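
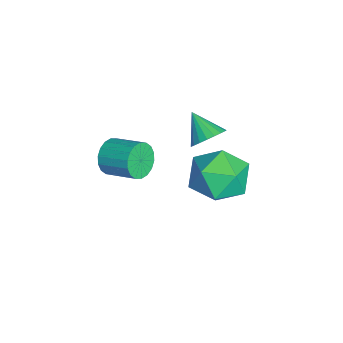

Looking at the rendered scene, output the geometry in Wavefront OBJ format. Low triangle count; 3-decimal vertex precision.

v -0.324 -3.017 3.649
v 0.062 -3.011 3.053
v 0.73 -2.038 3.495
v 0.344 -2.043 4.091
v -0.177 -2.816 2.984
v 0.491 -1.843 3.426
v -0.444 -2.66 3.047
v 0.223 -1.687 3.489
v -0.689 -2.576 3.229
v -0.021 -1.602 3.671
v -0.86 -2.578 3.494
v -0.193 -1.605 3.936
v -0.926 -2.668 3.79
v -0.258 -1.694 4.232
v -0.872 -2.826 4.058
v -0.205 -1.853 4.5
v -0.71 -3.022 4.245
v -0.042 -2.049 4.687
v -0.471 -3.217 4.314
v 0.197 -2.244 4.756
v -0.203 -3.373 4.251
v 0.464 -2.4 4.693
v 0.041 -3.458 4.069
v 0.709 -2.484 4.511
v 0.213 -3.455 3.804
v 0.88 -2.482 4.246
v 0.278 -3.366 3.508
v 0.946 -2.392 3.95
v 0.225 -3.207 3.24
v 0.892 -2.234 3.682
v -2.499 0.335 2.172
v -1.966 0.005 2.507
v -3.301 -0.215 2.908
v -1.993 0.254 2.664
v -2.107 0.516 2.736
v -2.288 0.748 2.711
v -2.506 0.908 2.593
v -2.723 0.969 2.402
v -2.901 0.92 2.171
v -3.009 0.771 1.941
v -3.029 0.546 1.75
v -2.958 0.285 1.633
v -2.806 0.032 1.609
v -2.602 -0.168 1.682
v -2.38 -0.281 1.84
v -2.178 -0.287 2.056
v -2.032 -0.186 2.292
v -3.476 0.903 0.254
v -2.85 1.364 -0.699
v -1.81 0.056 0.939
v -1.184 0.517 -0.014
v -1.615 1.268 0.859
v -2.645 1.792 0.436
v -2.015 -0.372 -0.196
v -3.045 0.152 -0.619
v -1.947 0.576 -0.977
v -1.7 1.589 -0.326
v -2.96 -0.169 0.566
v -2.713 0.844 1.217
f 2 1 5
f 2 5 3
f 3 5 6
f 3 6 4
f 5 1 7
f 5 7 6
f 6 7 8
f 6 8 4
f 7 1 9
f 7 9 8
f 8 9 10
f 8 10 4
f 9 1 11
f 9 11 10
f 10 11 12
f 10 12 4
f 11 1 13
f 11 13 12
f 12 13 14
f 12 14 4
f 13 1 15
f 13 15 14
f 14 15 16
f 14 16 4
f 15 1 17
f 15 17 16
f 16 17 18
f 16 18 4
f 17 1 19
f 17 19 18
f 18 19 20
f 18 20 4
f 19 1 21
f 19 21 20
f 20 21 22
f 20 22 4
f 21 1 23
f 21 23 22
f 22 23 24
f 22 24 4
f 23 1 25
f 23 25 24
f 24 25 26
f 24 26 4
f 25 1 27
f 25 27 26
f 26 27 28
f 26 28 4
f 27 1 29
f 27 29 28
f 28 29 30
f 28 30 4
f 29 1 2
f 29 2 30
f 30 2 3
f 30 3 4
f 32 31 34
f 32 34 33
f 34 31 35
f 34 35 33
f 35 31 36
f 35 36 33
f 36 31 37
f 36 37 33
f 37 31 38
f 37 38 33
f 38 31 39
f 38 39 33
f 39 31 40
f 39 40 33
f 40 31 41
f 40 41 33
f 41 31 42
f 41 42 33
f 42 31 43
f 42 43 33
f 43 31 44
f 43 44 33
f 44 31 45
f 44 45 33
f 45 31 46
f 45 46 33
f 46 31 47
f 46 47 33
f 47 31 32
f 47 32 33
f 48 59 53
f 48 53 49
f 48 49 55
f 48 55 58
f 48 58 59
f 49 53 57
f 53 59 52
f 59 58 50
f 58 55 54
f 55 49 56
f 51 57 52
f 51 52 50
f 51 50 54
f 51 54 56
f 51 56 57
f 52 57 53
f 50 52 59
f 54 50 58
f 56 54 55
f 57 56 49



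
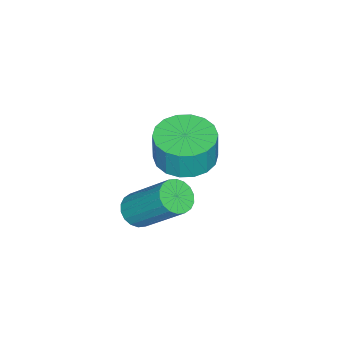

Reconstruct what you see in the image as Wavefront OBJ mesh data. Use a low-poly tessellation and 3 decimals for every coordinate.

v -1.12 -1.398 1.863
v -0.34 -1.955 1.811
v -0.24 -1.919 2.926
v -1.02 -1.362 2.977
v -0.177 -1.561 1.783
v -0.077 -1.524 2.898
v -0.202 -1.135 1.771
v -0.101 -1.098 2.886
v -0.408 -0.761 1.777
v -0.307 -0.724 2.892
v -0.755 -0.513 1.8
v -0.655 -0.476 2.915
v -1.174 -0.44 1.836
v -1.074 -0.403 2.951
v -1.583 -0.558 1.876
v -1.483 -0.521 2.991
v -1.9 -0.841 1.914
v -1.8 -0.805 3.029
v -2.063 -1.236 1.942
v -1.963 -1.199 3.057
v -2.039 -1.662 1.954
v -1.938 -1.625 3.069
v -1.833 -2.036 1.948
v -1.732 -1.999 3.063
v -1.485 -2.284 1.925
v -1.385 -2.247 3.04
v -1.066 -2.357 1.889
v -0.966 -2.32 3.004
v -0.657 -2.239 1.849
v -0.557 -2.202 2.964
v 1.965 -1.344 2.092
v 2.223 -1.744 2.423
v 2.414 -0.416 3.879
v 2.155 -0.016 3.548
v 2.422 -1.636 2.298
v 2.612 -0.308 3.754
v 2.529 -1.469 2.132
v 2.72 -0.142 3.589
v 2.525 -1.278 1.959
v 2.716 0.049 3.415
v 2.41 -1.1 1.812
v 2.601 0.227 3.268
v 2.207 -0.971 1.72
v 2.398 0.357 3.176
v 1.956 -0.915 1.702
v 2.146 0.413 3.158
v 1.706 -0.944 1.761
v 1.897 0.384 3.217
v 1.508 -1.052 1.886
v 1.698 0.276 3.342
v 1.4 -1.218 2.051
v 1.591 0.109 3.508
v 1.404 -1.409 2.225
v 1.595 -0.082 3.681
v 1.519 -1.587 2.372
v 1.71 -0.26 3.828
v 1.722 -1.717 2.464
v 1.913 -0.389 3.92
v 1.974 -1.773 2.482
v 2.164 -0.445 3.938
f 2 1 5
f 2 5 3
f 3 5 6
f 3 6 4
f 5 1 7
f 5 7 6
f 6 7 8
f 6 8 4
f 7 1 9
f 7 9 8
f 8 9 10
f 8 10 4
f 9 1 11
f 9 11 10
f 10 11 12
f 10 12 4
f 11 1 13
f 11 13 12
f 12 13 14
f 12 14 4
f 13 1 15
f 13 15 14
f 14 15 16
f 14 16 4
f 15 1 17
f 15 17 16
f 16 17 18
f 16 18 4
f 17 1 19
f 17 19 18
f 18 19 20
f 18 20 4
f 19 1 21
f 19 21 20
f 20 21 22
f 20 22 4
f 21 1 23
f 21 23 22
f 22 23 24
f 22 24 4
f 23 1 25
f 23 25 24
f 24 25 26
f 24 26 4
f 25 1 27
f 25 27 26
f 26 27 28
f 26 28 4
f 27 1 29
f 27 29 28
f 28 29 30
f 28 30 4
f 29 1 2
f 29 2 30
f 30 2 3
f 30 3 4
f 32 31 35
f 32 35 33
f 33 35 36
f 33 36 34
f 35 31 37
f 35 37 36
f 36 37 38
f 36 38 34
f 37 31 39
f 37 39 38
f 38 39 40
f 38 40 34
f 39 31 41
f 39 41 40
f 40 41 42
f 40 42 34
f 41 31 43
f 41 43 42
f 42 43 44
f 42 44 34
f 43 31 45
f 43 45 44
f 44 45 46
f 44 46 34
f 45 31 47
f 45 47 46
f 46 47 48
f 46 48 34
f 47 31 49
f 47 49 48
f 48 49 50
f 48 50 34
f 49 31 51
f 49 51 50
f 50 51 52
f 50 52 34
f 51 31 53
f 51 53 52
f 52 53 54
f 52 54 34
f 53 31 55
f 53 55 54
f 54 55 56
f 54 56 34
f 55 31 57
f 55 57 56
f 56 57 58
f 56 58 34
f 57 31 59
f 57 59 58
f 58 59 60
f 58 60 34
f 59 31 32
f 59 32 60
f 60 32 33
f 60 33 34



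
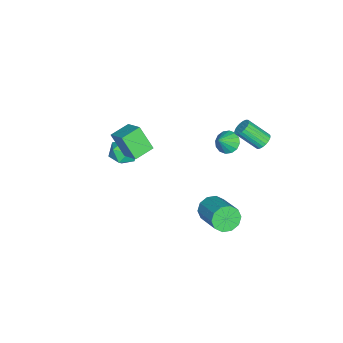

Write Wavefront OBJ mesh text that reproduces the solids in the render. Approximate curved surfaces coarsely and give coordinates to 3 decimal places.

v 1.712 -3.097 -0.375
v 1.493 -3.862 0.825
v 0.816 -2.527 -0.176
v 0.597 -3.293 1.024
v 2.383 -2.267 0.276
v 2.164 -3.033 1.476
v 1.487 -1.698 0.475
v 1.268 -2.463 1.675
v -1.325 1.113 -0.81
v -0.825 1.178 -1.252
v -0.655 0.847 -0.09
v -0.858 1.491 -1.106
v -1.015 1.703 -0.881
v -1.256 1.757 -0.637
v -1.515 1.638 -0.44
v -1.724 1.379 -0.342
v -1.825 1.048 -0.369
v -1.793 0.735 -0.515
v -1.636 0.524 -0.74
v -1.395 0.47 -0.984
v -1.136 0.589 -1.181
v -0.927 0.848 -1.279
v -1.331 2.907 -0.178
v -1.021 2.658 -0.498
v -0.88 1.604 0.458
v -1.189 1.853 0.778
v -0.884 2.777 -0.388
v -0.743 1.723 0.569
v -0.825 2.918 -0.241
v -0.683 1.864 0.715
v -0.853 3.057 -0.083
v -0.711 2.003 0.873
v -0.963 3.17 0.058
v -0.822 2.117 1.014
v -1.137 3.238 0.158
v -0.996 2.184 1.114
v -1.345 3.248 0.2
v -1.203 2.195 1.157
v -1.55 3.2 0.177
v -1.409 2.146 1.133
v -1.717 3.101 0.092
v -1.576 2.047 1.049
v -1.818 2.968 -0.039
v -1.676 1.914 0.917
v -1.834 2.825 -0.195
v -1.692 1.771 0.762
v -1.763 2.695 -0.347
v -1.622 1.642 0.609
v -1.617 2.603 -0.471
v -1.476 1.549 0.486
v -1.422 2.563 -0.544
v -1.281 1.509 0.413
v -1.211 2.582 -0.553
v -1.07 1.529 0.403
v -0.594 -3.505 -2.597
v 0.133 -3.186 -2.391
v -0.373 -4.534 -1.789
v 0.354 -4.215 -1.583
v -0.338 -3.847 -1.341
v -0.475 -3.212 -1.841
v 0.235 -4.508 -2.339
v 0.098 -3.873 -2.839
v 0.645 -3.807 -2.232
v 0.291 -3.398 -1.615
v -0.531 -4.322 -2.565
v -0.885 -3.913 -1.948
v 3.204 1.82 -1.456
v 3.637 1.776 -2.054
v 4.81 2.836 -1.282
v 4.376 2.88 -0.684
v 3.354 2.13 -2.111
v 4.527 3.191 -1.338
v 3.013 2.366 -1.917
v 4.186 3.427 -1.145
v 2.745 2.393 -1.548
v 3.918 3.454 -0.775
v 2.652 2.201 -1.143
v 3.825 3.262 -0.371
v 2.77 1.864 -0.858
v 3.943 2.924 -0.086
v 3.053 1.509 -0.802
v 4.226 2.57 -0.029
v 3.394 1.273 -0.995
v 4.567 2.334 -0.223
v 3.662 1.246 -1.365
v 4.835 2.307 -0.592
v 3.755 1.438 -1.769
v 4.928 2.499 -0.997
f 2 4 1
f 5 2 1
f 1 4 3
f 3 5 1
f 2 8 4
f 6 2 5
f 6 8 2
f 4 8 3
f 7 5 3
f 3 8 7
f 7 6 5
f 8 6 7
f 10 9 12
f 10 12 11
f 12 9 13
f 12 13 11
f 13 9 14
f 13 14 11
f 14 9 15
f 14 15 11
f 15 9 16
f 15 16 11
f 16 9 17
f 16 17 11
f 17 9 18
f 17 18 11
f 18 9 19
f 18 19 11
f 19 9 20
f 19 20 11
f 20 9 21
f 20 21 11
f 21 9 22
f 21 22 11
f 22 9 10
f 22 10 11
f 24 23 27
f 24 27 25
f 25 27 28
f 25 28 26
f 27 23 29
f 27 29 28
f 28 29 30
f 28 30 26
f 29 23 31
f 29 31 30
f 30 31 32
f 30 32 26
f 31 23 33
f 31 33 32
f 32 33 34
f 32 34 26
f 33 23 35
f 33 35 34
f 34 35 36
f 34 36 26
f 35 23 37
f 35 37 36
f 36 37 38
f 36 38 26
f 37 23 39
f 37 39 38
f 38 39 40
f 38 40 26
f 39 23 41
f 39 41 40
f 40 41 42
f 40 42 26
f 41 23 43
f 41 43 42
f 42 43 44
f 42 44 26
f 43 23 45
f 43 45 44
f 44 45 46
f 44 46 26
f 45 23 47
f 45 47 46
f 46 47 48
f 46 48 26
f 47 23 49
f 47 49 48
f 48 49 50
f 48 50 26
f 49 23 51
f 49 51 50
f 50 51 52
f 50 52 26
f 51 23 53
f 51 53 52
f 52 53 54
f 52 54 26
f 53 23 24
f 53 24 54
f 54 24 25
f 54 25 26
f 55 66 60
f 55 60 56
f 55 56 62
f 55 62 65
f 55 65 66
f 56 60 64
f 60 66 59
f 66 65 57
f 65 62 61
f 62 56 63
f 58 64 59
f 58 59 57
f 58 57 61
f 58 61 63
f 58 63 64
f 59 64 60
f 57 59 66
f 61 57 65
f 63 61 62
f 64 63 56
f 68 67 71
f 68 71 69
f 69 71 72
f 69 72 70
f 71 67 73
f 71 73 72
f 72 73 74
f 72 74 70
f 73 67 75
f 73 75 74
f 74 75 76
f 74 76 70
f 75 67 77
f 75 77 76
f 76 77 78
f 76 78 70
f 77 67 79
f 77 79 78
f 78 79 80
f 78 80 70
f 79 67 81
f 79 81 80
f 80 81 82
f 80 82 70
f 81 67 83
f 81 83 82
f 82 83 84
f 82 84 70
f 83 67 85
f 83 85 84
f 84 85 86
f 84 86 70
f 85 67 87
f 85 87 86
f 86 87 88
f 86 88 70
f 87 67 68
f 87 68 88
f 88 68 69
f 88 69 70



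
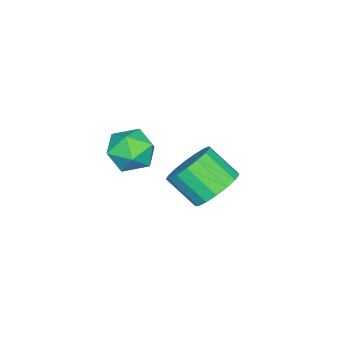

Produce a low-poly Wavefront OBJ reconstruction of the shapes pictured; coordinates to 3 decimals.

v 0.668 1.96 2.694
v 1.286 2.222 3.362
v 1.514 0.718 2.398
v 2.132 0.98 3.066
v 1.264 0.691 3.311
v 0.742 1.459 3.494
v 2.058 1.481 2.266
v 1.536 2.249 2.449
v 2.145 1.926 3.097
v 1.654 1.438 3.743
v 1.146 1.502 2.017
v 0.655 1.014 2.663
v -1.998 3.023 -1.165
v -0.977 3.089 -1.041
v -1.022 1.923 -0.051
v -2.042 1.857 -0.175
v -1.158 3.39 -0.694
v -1.203 2.224 0.295
v -1.531 3.607 -0.456
v -1.576 2.441 0.534
v -2.011 3.69 -0.38
v -2.056 2.524 0.61
v -2.488 3.62 -0.484
v -2.533 2.454 0.506
v -2.853 3.413 -0.744
v -2.897 2.247 0.246
v -3.021 3.117 -1.1
v -3.066 1.951 -0.11
v -2.955 2.8 -1.471
v -3 1.634 -0.481
v -2.67 2.533 -1.772
v -2.715 1.367 -0.782
v -2.231 2.379 -1.934
v -2.275 1.213 -0.944
v -1.738 2.372 -1.92
v -1.783 1.206 -0.93
v -1.305 2.514 -1.733
v -1.349 1.349 -0.743
v -1.03 2.773 -1.415
v -1.075 1.607 -0.425
f 1 12 6
f 1 6 2
f 1 2 8
f 1 8 11
f 1 11 12
f 2 6 10
f 6 12 5
f 12 11 3
f 11 8 7
f 8 2 9
f 4 10 5
f 4 5 3
f 4 3 7
f 4 7 9
f 4 9 10
f 5 10 6
f 3 5 12
f 7 3 11
f 9 7 8
f 10 9 2
f 14 13 17
f 14 17 15
f 15 17 18
f 15 18 16
f 17 13 19
f 17 19 18
f 18 19 20
f 18 20 16
f 19 13 21
f 19 21 20
f 20 21 22
f 20 22 16
f 21 13 23
f 21 23 22
f 22 23 24
f 22 24 16
f 23 13 25
f 23 25 24
f 24 25 26
f 24 26 16
f 25 13 27
f 25 27 26
f 26 27 28
f 26 28 16
f 27 13 29
f 27 29 28
f 28 29 30
f 28 30 16
f 29 13 31
f 29 31 30
f 30 31 32
f 30 32 16
f 31 13 33
f 31 33 32
f 32 33 34
f 32 34 16
f 33 13 35
f 33 35 34
f 34 35 36
f 34 36 16
f 35 13 37
f 35 37 36
f 36 37 38
f 36 38 16
f 37 13 39
f 37 39 38
f 38 39 40
f 38 40 16
f 39 13 14
f 39 14 40
f 40 14 15
f 40 15 16



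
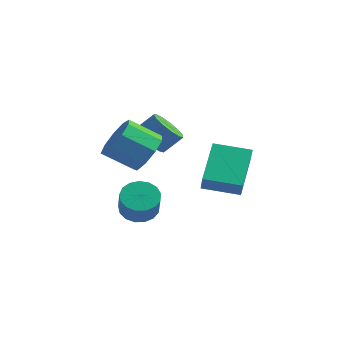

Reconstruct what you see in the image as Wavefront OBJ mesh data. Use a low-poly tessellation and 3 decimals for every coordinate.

v 0.891 1.948 -0.695
v 1.435 1.283 -0.647
v 2.032 1.828 0.142
v 1.489 2.492 0.095
v 1.612 1.58 -0.987
v 2.209 2.125 -0.197
v 1.56 1.994 -1.233
v 2.158 2.539 -0.444
v 1.296 2.393 -1.309
v 1.893 2.938 -0.519
v 0.903 2.651 -1.189
v 1.501 3.196 -0.4
v 0.507 2.685 -0.913
v 1.104 3.23 -0.124
v 0.232 2.485 -0.567
v 0.83 3.03 0.222
v 0.167 2.115 -0.262
v 0.765 2.66 0.527
v 0.332 1.691 -0.094
v 0.929 2.236 0.695
v 0.674 1.349 -0.117
v 1.272 1.894 0.672
v 1.085 1.197 -0.323
v 1.683 1.742 0.466
v 2.461 -0.537 -0.049
v 3.063 -0.491 0.786
v 1.92 -1.117 1.644
v 1.319 -1.163 0.809
v 2.69 0.104 0.724
v 1.548 -0.522 1.582
v 2.211 0.399 0.301
v 1.068 -0.227 1.159
v 1.848 0.256 -0.286
v 0.706 -0.37 0.572
v 1.773 -0.258 -0.762
v 0.63 -0.884 0.096
v 2.019 -0.902 -0.904
v 0.877 -1.529 -0.047
v 2.473 -1.376 -0.646
v 1.33 -2.002 0.211
v 2.921 -1.457 -0.109
v 1.778 -2.083 0.749
v 3.154 -1.107 0.457
v 2.011 -1.734 1.315
v 3.164 2.274 -3.009
v 2.617 3.998 -1.792
v 4.669 2.944 -3.282
v 4.123 4.668 -2.065
v 3.517 1.812 -2.195
v 2.971 3.536 -0.978
v 5.023 2.482 -2.468
v 4.476 4.206 -1.251
v 0.976 1.014 -4.184
v 1.527 0.603 -4.684
v 2.035 -0.064 -3.576
v 1.484 0.346 -3.076
v 1.728 0.94 -4.573
v 2.236 0.272 -3.465
v 1.756 1.293 -4.374
v 2.264 0.625 -3.265
v 1.606 1.582 -4.13
v 2.114 0.914 -3.022
v 1.311 1.741 -3.899
v 1.819 1.073 -2.791
v 0.94 1.734 -3.734
v 1.448 1.066 -2.625
v 0.577 1.561 -3.671
v 1.084 0.893 -2.563
v 0.305 1.264 -3.726
v 0.813 0.596 -2.618
v 0.187 0.909 -3.886
v 0.695 0.241 -2.778
v 0.25 0.578 -4.114
v 0.758 -0.09 -3.006
v 0.479 0.347 -4.358
v 0.987 -0.321 -3.25
v 0.822 0.269 -4.563
v 1.33 -0.399 -3.455
v 1.2 0.361 -4.68
v 1.708 -0.307 -3.572
f 2 1 5
f 2 5 3
f 3 5 6
f 3 6 4
f 5 1 7
f 5 7 6
f 6 7 8
f 6 8 4
f 7 1 9
f 7 9 8
f 8 9 10
f 8 10 4
f 9 1 11
f 9 11 10
f 10 11 12
f 10 12 4
f 11 1 13
f 11 13 12
f 12 13 14
f 12 14 4
f 13 1 15
f 13 15 14
f 14 15 16
f 14 16 4
f 15 1 17
f 15 17 16
f 16 17 18
f 16 18 4
f 17 1 19
f 17 19 18
f 18 19 20
f 18 20 4
f 19 1 21
f 19 21 20
f 20 21 22
f 20 22 4
f 21 1 23
f 21 23 22
f 22 23 24
f 22 24 4
f 23 1 2
f 23 2 24
f 24 2 3
f 24 3 4
f 26 25 29
f 26 29 27
f 27 29 30
f 27 30 28
f 29 25 31
f 29 31 30
f 30 31 32
f 30 32 28
f 31 25 33
f 31 33 32
f 32 33 34
f 32 34 28
f 33 25 35
f 33 35 34
f 34 35 36
f 34 36 28
f 35 25 37
f 35 37 36
f 36 37 38
f 36 38 28
f 37 25 39
f 37 39 38
f 38 39 40
f 38 40 28
f 39 25 41
f 39 41 40
f 40 41 42
f 40 42 28
f 41 25 43
f 41 43 42
f 42 43 44
f 42 44 28
f 43 25 26
f 43 26 44
f 44 26 27
f 44 27 28
f 46 48 45
f 49 46 45
f 45 48 47
f 47 49 45
f 46 52 48
f 50 46 49
f 50 52 46
f 48 52 47
f 51 49 47
f 47 52 51
f 51 50 49
f 52 50 51
f 54 53 57
f 54 57 55
f 55 57 58
f 55 58 56
f 57 53 59
f 57 59 58
f 58 59 60
f 58 60 56
f 59 53 61
f 59 61 60
f 60 61 62
f 60 62 56
f 61 53 63
f 61 63 62
f 62 63 64
f 62 64 56
f 63 53 65
f 63 65 64
f 64 65 66
f 64 66 56
f 65 53 67
f 65 67 66
f 66 67 68
f 66 68 56
f 67 53 69
f 67 69 68
f 68 69 70
f 68 70 56
f 69 53 71
f 69 71 70
f 70 71 72
f 70 72 56
f 71 53 73
f 71 73 72
f 72 73 74
f 72 74 56
f 73 53 75
f 73 75 74
f 74 75 76
f 74 76 56
f 75 53 77
f 75 77 76
f 76 77 78
f 76 78 56
f 77 53 79
f 77 79 78
f 78 79 80
f 78 80 56
f 79 53 54
f 79 54 80
f 80 54 55
f 80 55 56



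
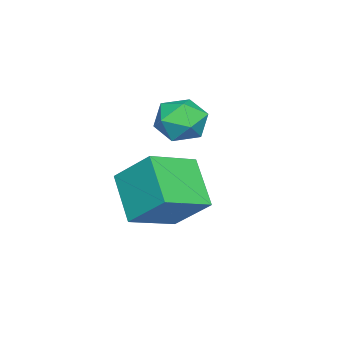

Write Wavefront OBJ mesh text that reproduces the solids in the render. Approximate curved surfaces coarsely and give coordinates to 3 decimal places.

v 0.832 1.855 -1.427
v -0.383 0.876 -0.192
v 1.067 3.174 -0.151
v -0.148 2.195 1.084
v 2.348 0.885 -0.704
v 1.133 -0.094 0.531
v 2.583 2.204 0.572
v 1.368 1.225 1.807
v -2.764 1.368 1.52
v -1.879 1.726 1.194
v -1.981 0.274 2.446
v -1.096 0.632 2.12
v -1.676 1.195 2.725
v -2.16 1.871 2.152
v -1.7 0.129 1.488
v -2.184 0.805 0.915
v -1.221 0.96 1.174
v -1.206 1.619 1.938
v -2.654 0.381 1.702
v -2.639 1.04 2.466
f 2 4 1
f 5 2 1
f 1 4 3
f 3 5 1
f 2 8 4
f 6 2 5
f 6 8 2
f 4 8 3
f 7 5 3
f 3 8 7
f 7 6 5
f 8 6 7
f 9 20 14
f 9 14 10
f 9 10 16
f 9 16 19
f 9 19 20
f 10 14 18
f 14 20 13
f 20 19 11
f 19 16 15
f 16 10 17
f 12 18 13
f 12 13 11
f 12 11 15
f 12 15 17
f 12 17 18
f 13 18 14
f 11 13 20
f 15 11 19
f 17 15 16
f 18 17 10



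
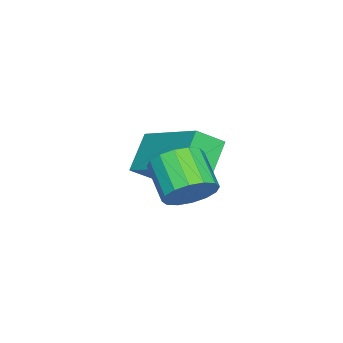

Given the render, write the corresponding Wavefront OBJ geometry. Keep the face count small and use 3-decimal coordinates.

v 3.827 1.854 -0.236
v 4.21 1.962 0.266
v 3.576 1.373 0.877
v 3.193 1.266 0.376
v 3.989 2.208 0.273
v 3.354 1.619 0.884
v 3.724 2.36 0.143
v 3.089 1.771 0.755
v 3.487 2.376 -0.087
v 2.852 1.787 0.524
v 3.341 2.252 -0.358
v 2.706 1.663 0.253
v 3.325 2.022 -0.596
v 2.691 1.433 0.016
v 3.444 1.747 -0.737
v 2.81 1.158 -0.126
v 3.666 1.501 -0.744
v 3.031 0.912 -0.133
v 3.931 1.349 -0.615
v 3.296 0.76 -0.003
v 4.168 1.333 -0.384
v 3.533 0.744 0.227
v 4.314 1.457 -0.113
v 3.679 0.868 0.498
v 4.329 1.687 0.124
v 3.695 1.098 0.736
v 1.46 0.175 -1.454
v 1.873 -0.353 -1.001
v 0.667 0.233 -0.665
v 1.08 -0.296 -0.212
v 2.52 1.816 -0.508
v 2.933 1.287 -0.055
v 1.727 1.873 0.281
v 2.14 1.345 0.734
f 2 1 5
f 2 5 3
f 3 5 6
f 3 6 4
f 5 1 7
f 5 7 6
f 6 7 8
f 6 8 4
f 7 1 9
f 7 9 8
f 8 9 10
f 8 10 4
f 9 1 11
f 9 11 10
f 10 11 12
f 10 12 4
f 11 1 13
f 11 13 12
f 12 13 14
f 12 14 4
f 13 1 15
f 13 15 14
f 14 15 16
f 14 16 4
f 15 1 17
f 15 17 16
f 16 17 18
f 16 18 4
f 17 1 19
f 17 19 18
f 18 19 20
f 18 20 4
f 19 1 21
f 19 21 20
f 20 21 22
f 20 22 4
f 21 1 23
f 21 23 22
f 22 23 24
f 22 24 4
f 23 1 25
f 23 25 24
f 24 25 26
f 24 26 4
f 25 1 2
f 25 2 26
f 26 2 3
f 26 3 4
f 28 30 27
f 31 28 27
f 27 30 29
f 29 31 27
f 28 34 30
f 32 28 31
f 32 34 28
f 30 34 29
f 33 31 29
f 29 34 33
f 33 32 31
f 34 32 33



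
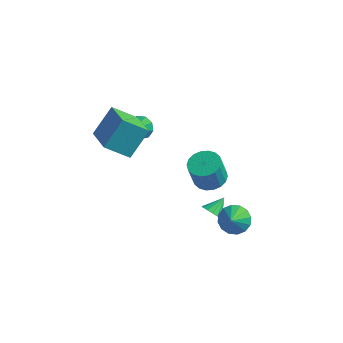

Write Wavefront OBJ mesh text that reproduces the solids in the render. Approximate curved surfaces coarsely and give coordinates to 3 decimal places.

v 2.842 0.98 -2.906
v 3.662 1.375 -2.672
v 2.998 0.14 -2.034
v 3.331 1.6 -2.396
v 2.868 1.659 -2.256
v 2.399 1.536 -2.29
v 2.048 1.263 -2.489
v 1.91 0.915 -2.8
v 2.021 0.585 -3.139
v 2.353 0.36 -3.415
v 2.815 0.301 -3.555
v 3.285 0.424 -3.521
v 3.635 0.696 -3.322
v 3.774 1.044 -3.011
v -3.953 3.173 0.426
v -3.334 2.88 0.051
v -4.047 2.167 1.054
v -3.176 3.14 0.489
v -3.381 3.415 0.898
v -3.854 3.576 1.086
v -4.372 3.549 0.964
v -4.695 3.346 0.591
v -4.67 3.062 0.14
v -4.309 2.83 -0.177
v -3.782 2.758 -0.212
v 0.926 1.919 -0.784
v 1.804 2.274 -0.578
v 1.573 1.936 0.99
v 0.694 1.581 0.784
v 1.55 2.62 -0.541
v 1.319 2.283 1.027
v 1.171 2.828 -0.552
v 0.94 2.491 1.016
v 0.744 2.855 -0.609
v 0.513 2.518 0.959
v 0.353 2.697 -0.701
v 0.122 2.36 0.867
v 0.075 2.385 -0.809
v -0.156 2.048 0.759
v -0.034 1.98 -0.912
v -0.265 1.643 0.656
v 0.047 1.564 -0.99
v -0.184 1.226 0.578
v 0.301 1.217 -1.027
v 0.07 0.88 0.541
v 0.68 1.009 -1.016
v 0.449 0.672 0.552
v 1.107 0.982 -0.959
v 0.876 0.645 0.609
v 1.498 1.14 -0.867
v 1.267 0.803 0.701
v 1.776 1.452 -0.759
v 1.545 1.115 0.809
v 1.885 1.857 -0.656
v 1.654 1.52 0.912
v -3.943 -1.204 2.815
v -3.453 0.101 4.249
v -5.388 0.239 1.996
v -4.898 1.544 3.43
v -2.702 -0.544 1.79
v -2.212 0.761 3.224
v -4.147 0.899 0.971
v -3.657 2.204 2.405
v 1.298 1.361 -3.438
v 1.919 1.364 -3.74
v 1.602 2.319 -2.802
v 1.714 1.568 -3.949
v 1.397 1.717 -4.021
v 1.054 1.77 -3.937
v 0.776 1.713 -3.72
v 0.638 1.562 -3.427
v 0.678 1.357 -3.137
v 0.883 1.153 -2.928
v 1.2 1.005 -2.855
v 1.543 0.952 -2.939
v 1.821 1.009 -3.157
v 1.958 1.16 -3.45
f 2 1 4
f 2 4 3
f 4 1 5
f 4 5 3
f 5 1 6
f 5 6 3
f 6 1 7
f 6 7 3
f 7 1 8
f 7 8 3
f 8 1 9
f 8 9 3
f 9 1 10
f 9 10 3
f 10 1 11
f 10 11 3
f 11 1 12
f 11 12 3
f 12 1 13
f 12 13 3
f 13 1 14
f 13 14 3
f 14 1 2
f 14 2 3
f 16 15 18
f 16 18 17
f 18 15 19
f 18 19 17
f 19 15 20
f 19 20 17
f 20 15 21
f 20 21 17
f 21 15 22
f 21 22 17
f 22 15 23
f 22 23 17
f 23 15 24
f 23 24 17
f 24 15 25
f 24 25 17
f 25 15 16
f 25 16 17
f 27 26 30
f 27 30 28
f 28 30 31
f 28 31 29
f 30 26 32
f 30 32 31
f 31 32 33
f 31 33 29
f 32 26 34
f 32 34 33
f 33 34 35
f 33 35 29
f 34 26 36
f 34 36 35
f 35 36 37
f 35 37 29
f 36 26 38
f 36 38 37
f 37 38 39
f 37 39 29
f 38 26 40
f 38 40 39
f 39 40 41
f 39 41 29
f 40 26 42
f 40 42 41
f 41 42 43
f 41 43 29
f 42 26 44
f 42 44 43
f 43 44 45
f 43 45 29
f 44 26 46
f 44 46 45
f 45 46 47
f 45 47 29
f 46 26 48
f 46 48 47
f 47 48 49
f 47 49 29
f 48 26 50
f 48 50 49
f 49 50 51
f 49 51 29
f 50 26 52
f 50 52 51
f 51 52 53
f 51 53 29
f 52 26 54
f 52 54 53
f 53 54 55
f 53 55 29
f 54 26 27
f 54 27 55
f 55 27 28
f 55 28 29
f 57 59 56
f 60 57 56
f 56 59 58
f 58 60 56
f 57 63 59
f 61 57 60
f 61 63 57
f 59 63 58
f 62 60 58
f 58 63 62
f 62 61 60
f 63 61 62
f 65 64 67
f 65 67 66
f 67 64 68
f 67 68 66
f 68 64 69
f 68 69 66
f 69 64 70
f 69 70 66
f 70 64 71
f 70 71 66
f 71 64 72
f 71 72 66
f 72 64 73
f 72 73 66
f 73 64 74
f 73 74 66
f 74 64 75
f 74 75 66
f 75 64 76
f 75 76 66
f 76 64 77
f 76 77 66
f 77 64 65
f 77 65 66



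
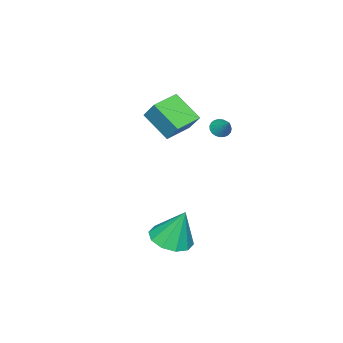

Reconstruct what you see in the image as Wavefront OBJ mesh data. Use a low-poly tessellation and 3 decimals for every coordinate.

v -4.216 2.312 1.092
v -3.77 2.344 0.807
v -3.764 3.088 1.888
v -3.892 2.505 0.72
v -4.07 2.633 0.696
v -4.274 2.705 0.741
v -4.467 2.709 0.847
v -4.617 2.644 0.995
v -4.697 2.522 1.16
v -4.695 2.364 1.313
v -4.609 2.196 1.428
v -4.455 2.049 1.485
v -4.26 1.947 1.474
v -4.058 1.908 1.397
v -3.882 1.939 1.267
v -3.764 2.034 1.107
v -3.725 2.178 0.944
v -0.133 2.462 -4
v 0.379 1.602 -3.651
v -0.287 3.118 -2.16
v 0.824 2.065 -3.779
v 0.904 2.679 -3.991
v 0.588 3.211 -4.207
v -0.004 3.456 -4.344
v -0.645 3.322 -4.35
v -1.091 2.859 -4.222
v -1.171 2.244 -4.009
v -0.854 1.713 -3.793
v -0.262 1.467 -3.656
v -3.455 1.126 1.087
v -3.563 -0.239 2.145
v -3.219 1.872 2.074
v -3.327 0.508 3.132
v -2.053 0.892 0.928
v -2.161 -0.472 1.986
v -1.817 1.639 1.915
v -1.925 0.274 2.973
f 2 1 4
f 2 4 3
f 4 1 5
f 4 5 3
f 5 1 6
f 5 6 3
f 6 1 7
f 6 7 3
f 7 1 8
f 7 8 3
f 8 1 9
f 8 9 3
f 9 1 10
f 9 10 3
f 10 1 11
f 10 11 3
f 11 1 12
f 11 12 3
f 12 1 13
f 12 13 3
f 13 1 14
f 13 14 3
f 14 1 15
f 14 15 3
f 15 1 16
f 15 16 3
f 16 1 17
f 16 17 3
f 17 1 2
f 17 2 3
f 19 18 21
f 19 21 20
f 21 18 22
f 21 22 20
f 22 18 23
f 22 23 20
f 23 18 24
f 23 24 20
f 24 18 25
f 24 25 20
f 25 18 26
f 25 26 20
f 26 18 27
f 26 27 20
f 27 18 28
f 27 28 20
f 28 18 29
f 28 29 20
f 29 18 19
f 29 19 20
f 31 33 30
f 34 31 30
f 30 33 32
f 32 34 30
f 31 37 33
f 35 31 34
f 35 37 31
f 33 37 32
f 36 34 32
f 32 37 36
f 36 35 34
f 37 35 36



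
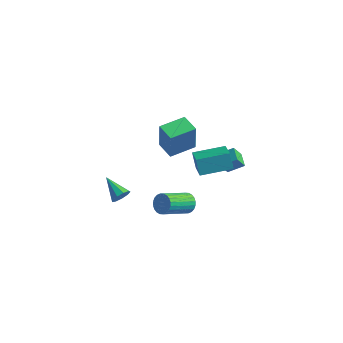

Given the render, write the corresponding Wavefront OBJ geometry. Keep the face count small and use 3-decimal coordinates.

v 0.427 2.693 -2.017
v 1.291 3.174 -1.49
v -0.1 3.435 -1.83
v 0.763 3.916 -1.304
v 0.737 3.144 -2.936
v 1.6 3.625 -2.41
v 0.209 3.886 -2.75
v 1.073 4.367 -2.223
v -2.544 -4.162 0.567
v -2.197 -3.917 0.991
v -3.756 -3.498 1.173
v -2.222 -3.666 0.666
v -2.397 -3.648 0.296
v -2.641 -3.87 0.052
v -2.839 -4.229 0.049
v -2.899 -4.557 0.288
v -2.793 -4.7 0.658
v -2.57 -4.592 0.985
v -2.335 -4.282 1.116
v 0.892 -3.098 0.437
v 1.409 -3.107 0.831
v 0.584 -4.571 1.878
v 0.068 -4.562 1.483
v 1.26 -2.938 0.949
v 0.435 -4.403 1.995
v 1.054 -2.795 0.988
v 0.23 -4.259 2.035
v 0.825 -2.697 0.944
v 0 -4.162 1.991
v 0.605 -2.66 0.822
v -0.219 -4.125 1.869
v 0.429 -2.69 0.642
v -0.395 -4.155 1.689
v 0.324 -2.782 0.43
v -0.5 -4.247 1.477
v 0.305 -2.922 0.22
v -0.519 -4.387 1.267
v 0.376 -3.089 0.042
v -0.449 -4.553 1.089
v 0.525 -3.257 -0.075
v -0.3 -4.722 0.971
v 0.73 -3.401 -0.115
v -0.094 -4.865 0.932
v 0.96 -3.498 -0.071
v 0.135 -4.963 0.976
v 1.179 -3.535 0.051
v 0.355 -5 1.098
v 1.355 -3.505 0.231
v 0.531 -4.97 1.278
v 1.46 -3.413 0.443
v 0.636 -4.878 1.49
v 1.479 -3.273 0.653
v 0.655 -4.738 1.7
v -1.146 -0.732 1.547
v -1.104 -0.79 3.326
v -2.129 -0.046 1.593
v -2.087 -0.104 3.371
v -0.213 0.604 1.569
v -0.171 0.546 3.347
v -1.196 1.29 1.614
v -1.154 1.232 3.393
v -0.566 1.52 -1.486
v -0.967 1.898 -0.546
v 1.009 2.649 -1.268
v 0.608 3.027 -0.328
v 0.212 0.273 -0.652
v -0.189 0.651 0.288
v 1.787 1.402 -0.434
v 1.386 1.78 0.506
f 2 4 1
f 5 2 1
f 1 4 3
f 3 5 1
f 2 8 4
f 6 2 5
f 6 8 2
f 4 8 3
f 7 5 3
f 3 8 7
f 7 6 5
f 8 6 7
f 10 9 12
f 10 12 11
f 12 9 13
f 12 13 11
f 13 9 14
f 13 14 11
f 14 9 15
f 14 15 11
f 15 9 16
f 15 16 11
f 16 9 17
f 16 17 11
f 17 9 18
f 17 18 11
f 18 9 19
f 18 19 11
f 19 9 10
f 19 10 11
f 21 20 24
f 21 24 22
f 22 24 25
f 22 25 23
f 24 20 26
f 24 26 25
f 25 26 27
f 25 27 23
f 26 20 28
f 26 28 27
f 27 28 29
f 27 29 23
f 28 20 30
f 28 30 29
f 29 30 31
f 29 31 23
f 30 20 32
f 30 32 31
f 31 32 33
f 31 33 23
f 32 20 34
f 32 34 33
f 33 34 35
f 33 35 23
f 34 20 36
f 34 36 35
f 35 36 37
f 35 37 23
f 36 20 38
f 36 38 37
f 37 38 39
f 37 39 23
f 38 20 40
f 38 40 39
f 39 40 41
f 39 41 23
f 40 20 42
f 40 42 41
f 41 42 43
f 41 43 23
f 42 20 44
f 42 44 43
f 43 44 45
f 43 45 23
f 44 20 46
f 44 46 45
f 45 46 47
f 45 47 23
f 46 20 48
f 46 48 47
f 47 48 49
f 47 49 23
f 48 20 50
f 48 50 49
f 49 50 51
f 49 51 23
f 50 20 52
f 50 52 51
f 51 52 53
f 51 53 23
f 52 20 21
f 52 21 53
f 53 21 22
f 53 22 23
f 55 57 54
f 58 55 54
f 54 57 56
f 56 58 54
f 55 61 57
f 59 55 58
f 59 61 55
f 57 61 56
f 60 58 56
f 56 61 60
f 60 59 58
f 61 59 60
f 63 65 62
f 66 63 62
f 62 65 64
f 64 66 62
f 63 69 65
f 67 63 66
f 67 69 63
f 65 69 64
f 68 66 64
f 64 69 68
f 68 67 66
f 69 67 68



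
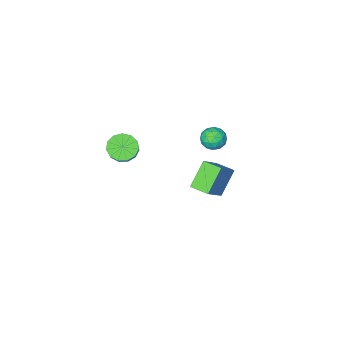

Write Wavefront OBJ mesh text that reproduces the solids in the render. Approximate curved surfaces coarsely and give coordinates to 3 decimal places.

v -0.65 1.158 2.238
v -0.16 0.648 2.134
v -1.48 0.432 1.886
v -0.99 -0.078 1.782
v -1.149 0.135 2.446
v -0.637 0.583 2.663
v -1.003 0.497 1.357
v -0.491 0.945 1.574
v -0.378 0.239 1.589
v -0.468 0.016 2.262
v -1.172 1.064 1.758
v -1.262 0.841 2.431
v -0.333 0.966 2.217
v -1.307 0.114 1.803
v -1.401 0.238 2.193
v -1.113 -0.061 2.132
v -0.613 0.928 2.528
v -0.324 0.629 2.467
v -0.906 0.327 2.65
v -1.316 0.451 1.553
v -1.027 0.152 1.492
v -0.527 1.141 1.888
v -0.239 0.842 1.827
v -0.734 0.753 1.37
v -0.173 0.427 1.836
v -0.66 0 1.629
v -0.668 0.338 1.379
v -0.367 0.602 1.507
v -0.226 0.295 2.231
v -0.713 -0.131 2.024
v -0.807 -0.007 2.414
v -0.506 0.257 2.542
v -0.354 0.055 1.911
v -0.927 1.211 1.996
v -1.414 0.785 1.789
v -1.134 0.823 1.478
v -0.833 1.087 1.606
v -0.98 1.08 2.391
v -1.467 0.653 2.184
v -1.273 0.478 2.513
v -0.972 0.742 2.641
v -1.286 1.025 2.109
v -1.847 -1.777 -4.441
v -2.938 -2.205 -3.196
v -2.286 -0.802 -4.491
v -3.377 -1.23 -3.246
v -0.563 -1.13 -3.094
v -1.654 -1.558 -1.849
v -1.002 -0.155 -3.144
v -2.093 -0.583 -1.899
v 3.678 -0.629 2.553
v 4.383 -0.973 2.46
v 4.787 -0.355 3.234
v 4.082 -0.011 3.327
v 4.377 -0.624 2.184
v 4.781 -0.005 2.958
v 4.148 -0.277 2.025
v 4.552 0.342 2.799
v 3.771 -0.041 2.034
v 4.175 0.578 2.808
v 3.364 0.008 2.208
v 3.768 0.627 2.982
v 3.056 -0.146 2.491
v 3.46 0.473 3.265
v 2.947 -0.453 2.794
v 3.351 0.166 3.568
v 3.069 -0.816 3.02
v 3.473 -0.197 3.794
v 3.385 -1.12 3.098
v 3.789 -0.501 3.872
v 3.793 -1.268 3.003
v 4.197 -0.649 3.777
v 4.166 -1.213 2.766
v 4.57 -0.595 3.539
f 1 38 17
f 38 12 41
f 17 41 6
f 38 41 17
f 1 17 13
f 17 6 18
f 13 18 2
f 17 18 13
f 1 13 22
f 13 2 23
f 22 23 8
f 13 23 22
f 1 22 34
f 22 8 37
f 34 37 11
f 22 37 34
f 1 34 38
f 34 11 42
f 38 42 12
f 34 42 38
f 2 18 29
f 18 6 32
f 29 32 10
f 18 32 29
f 6 41 19
f 41 12 40
f 19 40 5
f 41 40 19
f 12 42 39
f 42 11 35
f 39 35 3
f 42 35 39
f 11 37 36
f 37 8 24
f 36 24 7
f 37 24 36
f 8 23 28
f 23 2 25
f 28 25 9
f 23 25 28
f 4 30 16
f 30 10 31
f 16 31 5
f 30 31 16
f 4 16 14
f 16 5 15
f 14 15 3
f 16 15 14
f 4 14 21
f 14 3 20
f 21 20 7
f 14 20 21
f 4 21 26
f 21 7 27
f 26 27 9
f 21 27 26
f 4 26 30
f 26 9 33
f 30 33 10
f 26 33 30
f 5 31 19
f 31 10 32
f 19 32 6
f 31 32 19
f 3 15 39
f 15 5 40
f 39 40 12
f 15 40 39
f 7 20 36
f 20 3 35
f 36 35 11
f 20 35 36
f 9 27 28
f 27 7 24
f 28 24 8
f 27 24 28
f 10 33 29
f 33 9 25
f 29 25 2
f 33 25 29
f 44 46 43
f 47 44 43
f 43 46 45
f 45 47 43
f 44 50 46
f 48 44 47
f 48 50 44
f 46 50 45
f 49 47 45
f 45 50 49
f 49 48 47
f 50 48 49
f 52 51 55
f 52 55 53
f 53 55 56
f 53 56 54
f 55 51 57
f 55 57 56
f 56 57 58
f 56 58 54
f 57 51 59
f 57 59 58
f 58 59 60
f 58 60 54
f 59 51 61
f 59 61 60
f 60 61 62
f 60 62 54
f 61 51 63
f 61 63 62
f 62 63 64
f 62 64 54
f 63 51 65
f 63 65 64
f 64 65 66
f 64 66 54
f 65 51 67
f 65 67 66
f 66 67 68
f 66 68 54
f 67 51 69
f 67 69 68
f 68 69 70
f 68 70 54
f 69 51 71
f 69 71 70
f 70 71 72
f 70 72 54
f 71 51 73
f 71 73 72
f 72 73 74
f 72 74 54
f 73 51 52
f 73 52 74
f 74 52 53
f 74 53 54



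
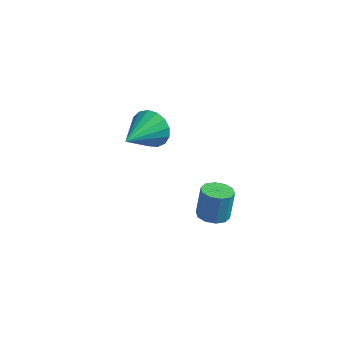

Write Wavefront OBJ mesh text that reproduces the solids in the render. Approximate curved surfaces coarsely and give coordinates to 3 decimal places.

v 3.37 -2.617 -1.584
v 4.064 -2.89 -1.504
v 4.084 -2.436 -0.117
v 3.39 -2.163 -0.196
v 4.098 -2.451 -1.649
v 4.119 -1.997 -0.261
v 3.855 -2.075 -1.768
v 3.875 -1.621 -0.381
v 3.426 -1.907 -1.817
v 3.446 -1.452 -0.43
v 2.976 -2.009 -1.777
v 2.996 -1.555 -0.39
v 2.676 -2.344 -1.663
v 2.696 -1.89 -0.276
v 2.641 -2.783 -1.519
v 2.662 -2.329 -0.131
v 2.885 -3.159 -1.399
v 2.905 -2.705 -0.012
v 3.314 -3.328 -1.35
v 3.334 -2.873 0.037
v 3.764 -3.225 -1.39
v 3.784 -2.771 -0.003
v -2.411 3.493 -3.688
v -1.753 3.697 -2.856
v -2.769 1.487 -2.912
v -2.218 3.846 -2.686
v -2.727 3.914 -2.745
v -3.163 3.885 -3.02
v -3.428 3.767 -3.448
v -3.459 3.586 -3.931
v -3.25 3.383 -4.359
v -2.849 3.206 -4.632
v -2.348 3.094 -4.69
v -1.861 3.074 -4.517
v -1.5 3.149 -4.155
v -1.348 3.304 -3.686
v -1.439 3.501 -3.217
f 2 1 5
f 2 5 3
f 3 5 6
f 3 6 4
f 5 1 7
f 5 7 6
f 6 7 8
f 6 8 4
f 7 1 9
f 7 9 8
f 8 9 10
f 8 10 4
f 9 1 11
f 9 11 10
f 10 11 12
f 10 12 4
f 11 1 13
f 11 13 12
f 12 13 14
f 12 14 4
f 13 1 15
f 13 15 14
f 14 15 16
f 14 16 4
f 15 1 17
f 15 17 16
f 16 17 18
f 16 18 4
f 17 1 19
f 17 19 18
f 18 19 20
f 18 20 4
f 19 1 21
f 19 21 20
f 20 21 22
f 20 22 4
f 21 1 2
f 21 2 22
f 22 2 3
f 22 3 4
f 24 23 26
f 24 26 25
f 26 23 27
f 26 27 25
f 27 23 28
f 27 28 25
f 28 23 29
f 28 29 25
f 29 23 30
f 29 30 25
f 30 23 31
f 30 31 25
f 31 23 32
f 31 32 25
f 32 23 33
f 32 33 25
f 33 23 34
f 33 34 25
f 34 23 35
f 34 35 25
f 35 23 36
f 35 36 25
f 36 23 37
f 36 37 25
f 37 23 24
f 37 24 25



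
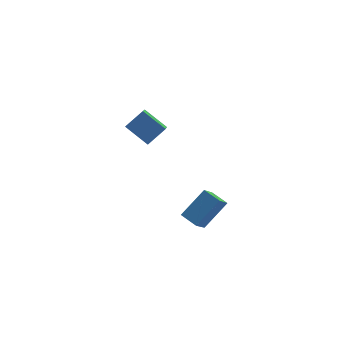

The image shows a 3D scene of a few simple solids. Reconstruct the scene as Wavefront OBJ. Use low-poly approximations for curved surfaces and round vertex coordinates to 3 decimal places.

v -0.961 1.817 2.133
v -1.526 0.577 3.15
v -1.728 2.825 2.936
v -2.293 1.586 3.953
v 0.013 1.974 2.867
v -0.552 0.735 3.884
v -0.754 2.983 3.67
v -1.319 1.743 4.687
v 0.321 -1.099 -2.421
v 1.697 -0.74 -1.237
v -0.137 -0.242 -2.148
v 1.238 0.118 -0.964
v 1.082 -0.338 -3.536
v 2.457 0.022 -2.352
v 0.623 0.52 -3.263
v 1.999 0.879 -2.079
f 2 4 1
f 5 2 1
f 1 4 3
f 3 5 1
f 2 8 4
f 6 2 5
f 6 8 2
f 4 8 3
f 7 5 3
f 3 8 7
f 7 6 5
f 8 6 7
f 10 12 9
f 13 10 9
f 9 12 11
f 11 13 9
f 10 16 12
f 14 10 13
f 14 16 10
f 12 16 11
f 15 13 11
f 11 16 15
f 15 14 13
f 16 14 15



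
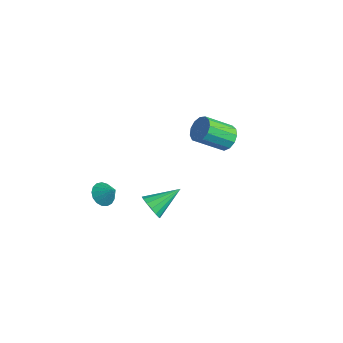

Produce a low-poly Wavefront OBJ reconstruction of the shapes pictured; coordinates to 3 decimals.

v 3.695 -2.863 1.027
v 3.983 -2.627 0.388
v 4.085 -1.317 1.773
v 3.613 -2.527 0.373
v 3.266 -2.517 0.534
v 3.033 -2.6 0.827
v 2.978 -2.753 1.174
v 3.115 -2.936 1.481
v 3.408 -3.099 1.667
v 3.777 -3.199 1.681
v 4.125 -3.209 1.521
v 4.357 -3.126 1.228
v 4.412 -2.973 0.881
v 4.275 -2.79 0.574
v 0.967 -3.614 0.387
v 1.455 -3.477 -0.095
v 1.633 -3.366 1.133
v 1.299 -3.183 -0.053
v 1.067 -2.989 0.09
v 0.811 -2.938 0.3
v 0.592 -3.041 0.531
v 0.458 -3.276 0.729
v 0.441 -3.589 0.849
v 0.545 -3.907 0.862
v 0.745 -4.159 0.767
v 0.996 -4.285 0.585
v 1.241 -4.258 0.358
v 1.422 -4.084 0.137
v 1.5 -3.802 -0.026
v 2.221 3.424 1.221
v 2.761 3.607 1.754
v 2.098 2.358 2.852
v 1.559 2.176 2.319
v 2.414 3.863 1.836
v 1.751 2.615 2.934
v 2.006 3.981 1.723
v 1.343 2.732 2.822
v 1.666 3.921 1.451
v 1.003 2.673 2.549
v 1.502 3.704 1.105
v 0.84 2.456 2.204
v 1.567 3.398 0.797
v 0.905 2.15 1.895
v 1.84 3.1 0.623
v 1.177 1.852 1.721
v 2.233 2.905 0.638
v 1.571 1.657 1.737
v 2.623 2.875 0.839
v 1.961 1.627 1.938
v 2.885 3.019 1.161
v 2.223 1.771 2.26
v 2.937 3.292 1.502
v 2.274 2.044 2.601
f 2 1 4
f 2 4 3
f 4 1 5
f 4 5 3
f 5 1 6
f 5 6 3
f 6 1 7
f 6 7 3
f 7 1 8
f 7 8 3
f 8 1 9
f 8 9 3
f 9 1 10
f 9 10 3
f 10 1 11
f 10 11 3
f 11 1 12
f 11 12 3
f 12 1 13
f 12 13 3
f 13 1 14
f 13 14 3
f 14 1 2
f 14 2 3
f 16 15 18
f 16 18 17
f 18 15 19
f 18 19 17
f 19 15 20
f 19 20 17
f 20 15 21
f 20 21 17
f 21 15 22
f 21 22 17
f 22 15 23
f 22 23 17
f 23 15 24
f 23 24 17
f 24 15 25
f 24 25 17
f 25 15 26
f 25 26 17
f 26 15 27
f 26 27 17
f 27 15 28
f 27 28 17
f 28 15 29
f 28 29 17
f 29 15 16
f 29 16 17
f 31 30 34
f 31 34 32
f 32 34 35
f 32 35 33
f 34 30 36
f 34 36 35
f 35 36 37
f 35 37 33
f 36 30 38
f 36 38 37
f 37 38 39
f 37 39 33
f 38 30 40
f 38 40 39
f 39 40 41
f 39 41 33
f 40 30 42
f 40 42 41
f 41 42 43
f 41 43 33
f 42 30 44
f 42 44 43
f 43 44 45
f 43 45 33
f 44 30 46
f 44 46 45
f 45 46 47
f 45 47 33
f 46 30 48
f 46 48 47
f 47 48 49
f 47 49 33
f 48 30 50
f 48 50 49
f 49 50 51
f 49 51 33
f 50 30 52
f 50 52 51
f 51 52 53
f 51 53 33
f 52 30 31
f 52 31 53
f 53 31 32
f 53 32 33



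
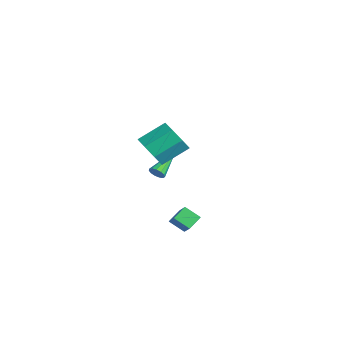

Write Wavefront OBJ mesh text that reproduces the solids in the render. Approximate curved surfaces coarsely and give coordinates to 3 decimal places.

v -3.033 1.263 -2.185
v -2.634 1.344 -1.894
v -4.047 2.757 -1.215
v -2.604 1.511 -2.119
v -2.71 1.599 -2.365
v -2.918 1.58 -2.554
v -3.163 1.461 -2.625
v -3.366 1.278 -2.557
v -3.464 1.091 -2.371
v -3.425 0.958 -2.125
v -3.261 0.922 -1.899
v -3.025 0.994 -1.763
v -2.792 1.152 -1.761
v -0.656 0.013 0.905
v 0.413 -0.131 1.122
v 0.425 1.363 2.053
v -0.644 1.507 1.835
v 0.284 0.31 0.416
v 0.296 1.804 1.347
v -0.395 0.577 -0.003
v -0.383 2.07 0.927
v -1.227 0.514 0.109
v -1.215 2.007 1.04
v -1.725 0.157 0.687
v -1.713 1.651 1.618
v -1.596 -0.284 1.393
v -1.584 1.21 2.324
v -0.917 -0.55 1.813
v -0.905 0.943 2.743
v -0.085 -0.487 1.7
v -0.073 1.006 2.631
v 3.592 0.252 -2.64
v 3.056 -0.369 -2.069
v 3.258 0.963 -2.18
v 2.723 0.341 -1.608
v 4.497 0.179 -1.872
v 3.962 -0.443 -1.3
v 4.164 0.889 -1.411
v 3.628 0.268 -0.84
f 2 1 4
f 2 4 3
f 4 1 5
f 4 5 3
f 5 1 6
f 5 6 3
f 6 1 7
f 6 7 3
f 7 1 8
f 7 8 3
f 8 1 9
f 8 9 3
f 9 1 10
f 9 10 3
f 10 1 11
f 10 11 3
f 11 1 12
f 11 12 3
f 12 1 13
f 12 13 3
f 13 1 2
f 13 2 3
f 15 14 18
f 15 18 16
f 16 18 19
f 16 19 17
f 18 14 20
f 18 20 19
f 19 20 21
f 19 21 17
f 20 14 22
f 20 22 21
f 21 22 23
f 21 23 17
f 22 14 24
f 22 24 23
f 23 24 25
f 23 25 17
f 24 14 26
f 24 26 25
f 25 26 27
f 25 27 17
f 26 14 28
f 26 28 27
f 27 28 29
f 27 29 17
f 28 14 30
f 28 30 29
f 29 30 31
f 29 31 17
f 30 14 15
f 30 15 31
f 31 15 16
f 31 16 17
f 33 35 32
f 36 33 32
f 32 35 34
f 34 36 32
f 33 39 35
f 37 33 36
f 37 39 33
f 35 39 34
f 38 36 34
f 34 39 38
f 38 37 36
f 39 37 38



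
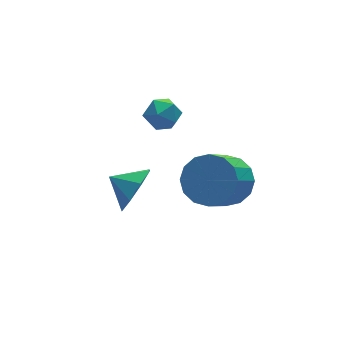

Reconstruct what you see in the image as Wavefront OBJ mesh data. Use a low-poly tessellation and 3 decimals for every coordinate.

v 1.097 -3.138 0.264
v 1.895 -3.783 0.488
v 0.701 -4.727 2.02
v -0.097 -4.082 1.796
v 1.968 -3.352 0.81
v 0.774 -4.296 2.343
v 1.807 -2.863 0.986
v 0.613 -3.807 2.519
v 1.457 -2.448 0.969
v 0.263 -3.392 2.501
v 1.01 -2.218 0.762
v -0.184 -3.162 2.295
v 0.586 -2.234 0.422
v -0.608 -3.179 1.955
v 0.299 -2.493 0.04
v -0.895 -3.437 1.572
v 0.226 -2.924 -0.283
v -0.968 -3.868 1.25
v 0.387 -3.413 -0.459
v -0.807 -4.357 1.074
v 0.737 -3.828 -0.441
v -0.457 -4.772 1.091
v 1.184 -4.058 -0.235
v -0.01 -5.002 1.298
v 1.608 -4.041 0.105
v 0.414 -4.986 1.638
v 0.016 0.61 2.154
v 0.703 0.754 1.795
v -0.283 -0.234 1.245
v 0.404 -0.09 0.886
v 0.393 -0.465 1.579
v 0.577 0.057 2.141
v -0.157 0.463 0.899
v 0.027 0.985 1.461
v 0.596 0.663 1.019
v 0.936 0.089 1.44
v -0.516 0.431 1.6
v -0.176 -0.143 2.021
v -1.84 -1.792 -0.247
v -1.263 -1.76 0.63
v -2.54 -1.048 0.187
v -1.025 -1.219 0.085
v -1.265 -1.014 -0.654
v -1.841 -1.264 -1.155
v -2.417 -1.824 -1.124
v -2.655 -2.365 -0.579
v -2.415 -2.571 0.16
v -1.839 -2.32 0.661
f 2 1 5
f 2 5 3
f 3 5 6
f 3 6 4
f 5 1 7
f 5 7 6
f 6 7 8
f 6 8 4
f 7 1 9
f 7 9 8
f 8 9 10
f 8 10 4
f 9 1 11
f 9 11 10
f 10 11 12
f 10 12 4
f 11 1 13
f 11 13 12
f 12 13 14
f 12 14 4
f 13 1 15
f 13 15 14
f 14 15 16
f 14 16 4
f 15 1 17
f 15 17 16
f 16 17 18
f 16 18 4
f 17 1 19
f 17 19 18
f 18 19 20
f 18 20 4
f 19 1 21
f 19 21 20
f 20 21 22
f 20 22 4
f 21 1 23
f 21 23 22
f 22 23 24
f 22 24 4
f 23 1 25
f 23 25 24
f 24 25 26
f 24 26 4
f 25 1 2
f 25 2 26
f 26 2 3
f 26 3 4
f 27 38 32
f 27 32 28
f 27 28 34
f 27 34 37
f 27 37 38
f 28 32 36
f 32 38 31
f 38 37 29
f 37 34 33
f 34 28 35
f 30 36 31
f 30 31 29
f 30 29 33
f 30 33 35
f 30 35 36
f 31 36 32
f 29 31 38
f 33 29 37
f 35 33 34
f 36 35 28
f 40 39 42
f 40 42 41
f 42 39 43
f 42 43 41
f 43 39 44
f 43 44 41
f 44 39 45
f 44 45 41
f 45 39 46
f 45 46 41
f 46 39 47
f 46 47 41
f 47 39 48
f 47 48 41
f 48 39 40
f 48 40 41



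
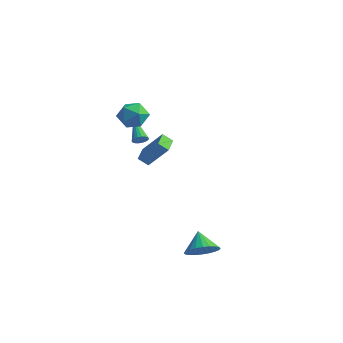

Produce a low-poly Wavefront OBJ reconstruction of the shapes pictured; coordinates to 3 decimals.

v 3.948 -1.944 -4.325
v 4.677 -1.222 -4.229
v 3.132 -1.236 -3.435
v 4.465 -1.079 -4.539
v 4.174 -1.066 -4.816
v 3.848 -1.188 -5.018
v 3.538 -1.424 -5.114
v 3.29 -1.74 -5.091
v 3.143 -2.086 -4.951
v 3.118 -2.411 -4.716
v 3.219 -2.665 -4.421
v 3.432 -2.809 -4.112
v 3.723 -2.821 -3.835
v 4.048 -2.7 -3.633
v 4.359 -2.463 -3.536
v 4.606 -2.148 -3.559
v 4.754 -1.801 -3.7
v 4.779 -1.476 -3.935
v -3.143 1.597 0.28
v -2.792 1.957 0.366
v -4.437 2.623 1.28
v -2.888 2.025 0.172
v -3.034 2.009 -0.001
v -3.202 1.91 -0.118
v -3.358 1.75 -0.156
v -3.472 1.56 -0.107
v -3.52 1.377 0.018
v -3.494 1.237 0.195
v -3.398 1.169 0.389
v -3.251 1.186 0.562
v -3.083 1.284 0.679
v -2.927 1.444 0.717
v -2.814 1.635 0.668
v -2.765 1.818 0.543
v -3.2 0.472 2.8
v -2.221 0.623 2.558
v -2.739 -0.403 4.122
v -1.76 -0.252 3.88
v -2.332 0.529 4.202
v -2.617 1.069 3.385
v -2.343 -0.849 3.295
v -2.628 -0.309 2.478
v -1.691 -0.194 2.864
v -1.684 0.658 3.425
v -3.276 -0.438 3.255
v -3.269 0.414 3.816
v -4.303 2.811 -2.41
v -3.102 3.222 -0.838
v -4.797 3.901 -2.317
v -3.597 4.312 -0.745
v -3.743 3.108 -2.915
v -2.543 3.519 -1.343
v -4.238 4.198 -2.822
v -3.037 4.609 -1.25
f 2 1 4
f 2 4 3
f 4 1 5
f 4 5 3
f 5 1 6
f 5 6 3
f 6 1 7
f 6 7 3
f 7 1 8
f 7 8 3
f 8 1 9
f 8 9 3
f 9 1 10
f 9 10 3
f 10 1 11
f 10 11 3
f 11 1 12
f 11 12 3
f 12 1 13
f 12 13 3
f 13 1 14
f 13 14 3
f 14 1 15
f 14 15 3
f 15 1 16
f 15 16 3
f 16 1 17
f 16 17 3
f 17 1 18
f 17 18 3
f 18 1 2
f 18 2 3
f 20 19 22
f 20 22 21
f 22 19 23
f 22 23 21
f 23 19 24
f 23 24 21
f 24 19 25
f 24 25 21
f 25 19 26
f 25 26 21
f 26 19 27
f 26 27 21
f 27 19 28
f 27 28 21
f 28 19 29
f 28 29 21
f 29 19 30
f 29 30 21
f 30 19 31
f 30 31 21
f 31 19 32
f 31 32 21
f 32 19 33
f 32 33 21
f 33 19 34
f 33 34 21
f 34 19 20
f 34 20 21
f 35 46 40
f 35 40 36
f 35 36 42
f 35 42 45
f 35 45 46
f 36 40 44
f 40 46 39
f 46 45 37
f 45 42 41
f 42 36 43
f 38 44 39
f 38 39 37
f 38 37 41
f 38 41 43
f 38 43 44
f 39 44 40
f 37 39 46
f 41 37 45
f 43 41 42
f 44 43 36
f 48 50 47
f 51 48 47
f 47 50 49
f 49 51 47
f 48 54 50
f 52 48 51
f 52 54 48
f 50 54 49
f 53 51 49
f 49 54 53
f 53 52 51
f 54 52 53



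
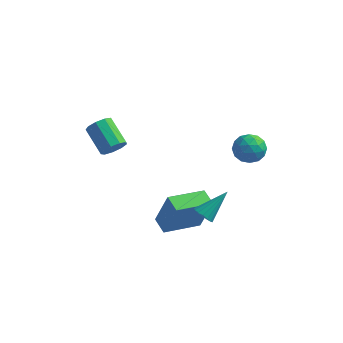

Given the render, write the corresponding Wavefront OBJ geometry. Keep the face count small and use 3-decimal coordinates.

v 1.254 -2.764 -1.788
v 1.739 -3.1 -1.807
v 2.066 -1.656 -0.672
v 1.776 -2.915 -2.017
v 1.694 -2.696 -2.175
v 1.511 -2.493 -2.245
v 1.269 -2.351 -2.209
v 1.024 -2.304 -2.077
v 0.831 -2.363 -1.879
v 0.736 -2.513 -1.66
v 0.759 -2.721 -1.471
v 0.895 -2.939 -1.354
v 1.114 -3.117 -1.336
v 1.365 -3.214 -1.422
v 1.59 -3.208 -1.592
v -3.259 -2.775 1.859
v -2.756 -2.479 2.246
v -3.878 -1.649 3.068
v -4.381 -1.945 2.681
v -2.843 -2.212 1.858
v -3.965 -1.382 2.68
v -3.124 -2.209 1.471
v -4.246 -1.378 2.293
v -3.468 -2.47 1.265
v -4.59 -1.64 2.087
v -3.715 -2.874 1.337
v -4.837 -2.044 2.159
v -3.748 -3.232 1.653
v -4.87 -2.402 2.475
v -3.552 -3.376 2.066
v -4.674 -2.546 2.888
v -3.219 -3.239 2.382
v -4.341 -2.409 3.204
v -2.905 -2.885 2.453
v -4.027 -2.054 3.275
v 1.723 2.532 -0.123
v 2.325 2.278 -0.748
v 1.675 1.162 0.388
v 2.277 0.908 -0.237
v 2.531 1.45 0.441
v 2.56 2.297 0.125
v 1.44 1.143 -0.485
v 1.469 1.99 -0.801
v 2.15 1.419 -0.972
v 2.824 1.609 -0.4
v 1.176 1.831 0.04
v 1.85 2.021 0.612
v 2.028 2.525 -0.481
v 1.972 0.915 0.121
v 2.121 1.234 0.519
v 2.475 1.084 0.152
v 2.166 2.537 0.032
v 2.52 2.387 -0.335
v 2.641 1.901 0.364
v 1.48 1.053 -0.025
v 1.834 0.903 -0.392
v 1.525 2.356 -0.512
v 1.879 2.206 -0.879
v 1.359 1.539 -0.724
v 2.279 1.871 -0.979
v 2.251 1.066 -0.679
v 1.759 1.204 -0.824
v 1.776 1.702 -1.01
v 2.675 1.983 -0.643
v 2.647 1.177 -0.342
v 2.796 1.496 0.056
v 2.814 1.994 -0.13
v 2.573 1.478 -0.774
v 1.353 2.263 -0.018
v 1.325 1.457 0.283
v 1.186 1.446 -0.23
v 1.204 1.944 -0.416
v 1.749 2.374 0.319
v 1.721 1.569 0.619
v 2.224 1.738 0.65
v 2.241 2.236 0.464
v 1.427 1.962 0.414
v -1.005 -2.154 -4.477
v -0.331 -2.19 -2.457
v -1.699 -1.521 -4.234
v -1.024 -1.556 -2.214
v 0.304 -0.564 -4.886
v 0.979 -0.599 -2.866
v -0.389 0.07 -4.643
v 0.285 0.034 -2.623
f 2 1 4
f 2 4 3
f 4 1 5
f 4 5 3
f 5 1 6
f 5 6 3
f 6 1 7
f 6 7 3
f 7 1 8
f 7 8 3
f 8 1 9
f 8 9 3
f 9 1 10
f 9 10 3
f 10 1 11
f 10 11 3
f 11 1 12
f 11 12 3
f 12 1 13
f 12 13 3
f 13 1 14
f 13 14 3
f 14 1 15
f 14 15 3
f 15 1 2
f 15 2 3
f 17 16 20
f 17 20 18
f 18 20 21
f 18 21 19
f 20 16 22
f 20 22 21
f 21 22 23
f 21 23 19
f 22 16 24
f 22 24 23
f 23 24 25
f 23 25 19
f 24 16 26
f 24 26 25
f 25 26 27
f 25 27 19
f 26 16 28
f 26 28 27
f 27 28 29
f 27 29 19
f 28 16 30
f 28 30 29
f 29 30 31
f 29 31 19
f 30 16 32
f 30 32 31
f 31 32 33
f 31 33 19
f 32 16 34
f 32 34 33
f 33 34 35
f 33 35 19
f 34 16 17
f 34 17 35
f 35 17 18
f 35 18 19
f 36 73 52
f 73 47 76
f 52 76 41
f 73 76 52
f 36 52 48
f 52 41 53
f 48 53 37
f 52 53 48
f 36 48 57
f 48 37 58
f 57 58 43
f 48 58 57
f 36 57 69
f 57 43 72
f 69 72 46
f 57 72 69
f 36 69 73
f 69 46 77
f 73 77 47
f 69 77 73
f 37 53 64
f 53 41 67
f 64 67 45
f 53 67 64
f 41 76 54
f 76 47 75
f 54 75 40
f 76 75 54
f 47 77 74
f 77 46 70
f 74 70 38
f 77 70 74
f 46 72 71
f 72 43 59
f 71 59 42
f 72 59 71
f 43 58 63
f 58 37 60
f 63 60 44
f 58 60 63
f 39 65 51
f 65 45 66
f 51 66 40
f 65 66 51
f 39 51 49
f 51 40 50
f 49 50 38
f 51 50 49
f 39 49 56
f 49 38 55
f 56 55 42
f 49 55 56
f 39 56 61
f 56 42 62
f 61 62 44
f 56 62 61
f 39 61 65
f 61 44 68
f 65 68 45
f 61 68 65
f 40 66 54
f 66 45 67
f 54 67 41
f 66 67 54
f 38 50 74
f 50 40 75
f 74 75 47
f 50 75 74
f 42 55 71
f 55 38 70
f 71 70 46
f 55 70 71
f 44 62 63
f 62 42 59
f 63 59 43
f 62 59 63
f 45 68 64
f 68 44 60
f 64 60 37
f 68 60 64
f 79 81 78
f 82 79 78
f 78 81 80
f 80 82 78
f 79 85 81
f 83 79 82
f 83 85 79
f 81 85 80
f 84 82 80
f 80 85 84
f 84 83 82
f 85 83 84



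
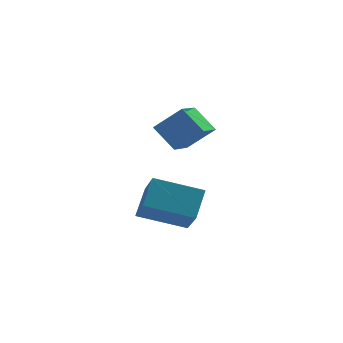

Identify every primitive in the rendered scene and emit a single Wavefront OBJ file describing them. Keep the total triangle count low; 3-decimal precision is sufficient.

v -1.783 2.142 1.587
v -2.637 2.669 2.55
v -1.378 3.484 1.213
v -2.232 4.01 2.176
v -0.668 2.09 2.604
v -1.522 2.616 3.567
v -0.263 3.431 2.23
v -1.117 3.958 3.193
v -2.604 -2.284 0.406
v -2.325 -1.334 1.424
v -2.99 -1.052 -0.638
v -2.711 -0.102 0.38
v -0.689 -2.198 -0.2
v -0.41 -1.248 0.818
v -1.075 -0.966 -1.244
v -0.796 -0.016 -0.226
f 2 4 1
f 5 2 1
f 1 4 3
f 3 5 1
f 2 8 4
f 6 2 5
f 6 8 2
f 4 8 3
f 7 5 3
f 3 8 7
f 7 6 5
f 8 6 7
f 10 12 9
f 13 10 9
f 9 12 11
f 11 13 9
f 10 16 12
f 14 10 13
f 14 16 10
f 12 16 11
f 15 13 11
f 11 16 15
f 15 14 13
f 16 14 15



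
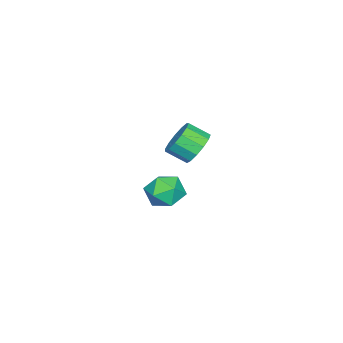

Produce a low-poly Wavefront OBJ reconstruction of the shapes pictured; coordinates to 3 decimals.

v -4.258 -2.359 -2.581
v -3.461 -2.666 -1.77
v -4.379 -4.174 -3.15
v -3.582 -4.481 -2.339
v -4.656 -4.131 -2.006
v -4.581 -3.01 -1.654
v -3.259 -3.83 -3.266
v -3.184 -2.709 -2.914
v -2.843 -3.576 -2.194
v -3.707 -3.762 -1.415
v -4.133 -3.078 -3.505
v -4.997 -3.264 -2.726
v -1.031 -0.271 3.233
v -0.422 0.269 3.848
v -0.18 -0.768 4.521
v -0.789 -1.309 3.907
v -0.948 0.296 4.077
v -0.706 -0.742 4.75
v -1.501 0.142 4.039
v -1.258 -0.895 4.712
v -1.904 -0.143 3.745
v -1.662 -1.18 4.418
v -2.03 -0.469 3.289
v -1.788 -1.506 3.962
v -1.839 -0.732 2.815
v -1.597 -1.769 3.488
v -1.392 -0.849 2.474
v -1.149 -1.886 3.147
v -0.83 -0.782 2.374
v -0.587 -1.819 3.047
v -0.332 -0.553 2.547
v -0.089 -1.591 3.22
v -0.056 -0.235 2.938
v 0.187 -1.273 3.611
v -0.089 0.071 3.423
v 0.153 -0.966 4.096
f 1 12 6
f 1 6 2
f 1 2 8
f 1 8 11
f 1 11 12
f 2 6 10
f 6 12 5
f 12 11 3
f 11 8 7
f 8 2 9
f 4 10 5
f 4 5 3
f 4 3 7
f 4 7 9
f 4 9 10
f 5 10 6
f 3 5 12
f 7 3 11
f 9 7 8
f 10 9 2
f 14 13 17
f 14 17 15
f 15 17 18
f 15 18 16
f 17 13 19
f 17 19 18
f 18 19 20
f 18 20 16
f 19 13 21
f 19 21 20
f 20 21 22
f 20 22 16
f 21 13 23
f 21 23 22
f 22 23 24
f 22 24 16
f 23 13 25
f 23 25 24
f 24 25 26
f 24 26 16
f 25 13 27
f 25 27 26
f 26 27 28
f 26 28 16
f 27 13 29
f 27 29 28
f 28 29 30
f 28 30 16
f 29 13 31
f 29 31 30
f 30 31 32
f 30 32 16
f 31 13 33
f 31 33 32
f 32 33 34
f 32 34 16
f 33 13 35
f 33 35 34
f 34 35 36
f 34 36 16
f 35 13 14
f 35 14 36
f 36 14 15
f 36 15 16



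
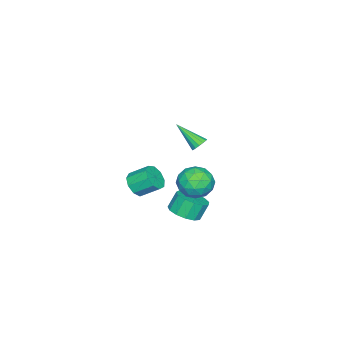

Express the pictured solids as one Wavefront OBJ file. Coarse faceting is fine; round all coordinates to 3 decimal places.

v -3.595 -0.907 -1.531
v -2.564 -0.797 -1.941
v -3.736 -2.523 -2.319
v -2.705 -2.413 -2.729
v -2.858 -2.55 -1.633
v -2.771 -1.551 -1.146
v -3.529 -1.769 -3.114
v -3.442 -0.77 -2.627
v -2.523 -1.33 -2.919
v -2.109 -1.812 -2.004
v -4.191 -1.508 -2.256
v -3.777 -1.99 -1.341
v -3.067 -0.71 -1.667
v -3.233 -2.61 -2.593
v -3.323 -2.69 -1.949
v -2.717 -2.626 -2.19
v -3.189 -1.153 -1.2
v -2.583 -1.089 -1.44
v -2.756 -2.119 -1.26
v -3.717 -2.231 -2.82
v -3.111 -2.167 -3.06
v -3.583 -0.694 -2.07
v -2.977 -0.63 -2.311
v -3.544 -1.201 -3
v -2.437 -0.959 -2.482
v -2.52 -1.909 -2.945
v -3.004 -1.53 -3.172
v -2.953 -0.943 -2.886
v -2.194 -1.242 -1.944
v -2.276 -2.192 -2.408
v -2.366 -2.273 -1.764
v -2.315 -1.685 -1.477
v -2.17 -1.556 -2.519
v -4.024 -1.128 -1.852
v -4.106 -2.078 -2.316
v -3.985 -1.635 -2.783
v -3.934 -1.047 -2.496
v -3.78 -1.411 -1.315
v -3.863 -2.361 -1.778
v -3.347 -2.377 -1.374
v -3.296 -1.79 -1.088
v -4.13 -1.764 -1.741
v -2.683 -2.098 -4.453
v -2.188 -1.252 -4.477
v -2.643 -0.956 -3.452
v -3.137 -1.802 -3.427
v -2.674 -1.155 -4.721
v -3.129 -0.86 -3.695
v -3.163 -1.358 -4.879
v -3.618 -1.062 -3.854
v -3.499 -1.795 -4.902
v -3.954 -1.5 -3.877
v -3.576 -2.329 -4.782
v -4.031 -2.033 -3.757
v -3.369 -2.789 -4.558
v -3.824 -2.493 -3.533
v -2.944 -3.03 -4.3
v -3.399 -2.734 -3.275
v -2.436 -2.975 -4.091
v -2.891 -2.679 -3.065
v -2.007 -2.641 -3.996
v -2.462 -2.346 -2.971
v -1.791 -2.135 -4.047
v -2.246 -1.84 -3.021
v -1.859 -1.617 -4.226
v -2.314 -1.322 -3.201
v -1.267 -4.284 -1.978
v -0.895 -4.654 -1.335
v -1.162 -3.606 -0.578
v -1.533 -3.236 -1.222
v -0.517 -4.347 -1.627
v -0.784 -3.299 -0.871
v -0.49 -4.011 -2.084
v -0.757 -2.962 -1.327
v -0.826 -3.802 -2.491
v -1.093 -2.754 -1.734
v -1.369 -3.819 -2.658
v -1.635 -2.771 -1.902
v -1.863 -4.054 -2.507
v -2.13 -3.006 -1.751
v -2.079 -4.396 -2.109
v -2.345 -3.348 -1.352
v -1.914 -4.686 -1.649
v -2.181 -3.638 -0.893
v -1.447 -4.788 -1.344
v -1.713 -3.74 -0.587
v -0.508 -0.123 2.865
v -0.043 -0.265 2.711
v -0.552 -1.497 3.995
v -0 -0.1 2.913
v -0.094 0.058 3.102
v -0.298 0.168 3.228
v -0.558 0.201 3.256
v -0.805 0.146 3.18
v -0.972 0.02 3.02
v -1.015 -0.145 2.818
v -0.921 -0.303 2.629
v -0.717 -0.414 2.503
v -0.457 -0.446 2.474
v -0.21 -0.391 2.55
f 1 38 17
f 38 12 41
f 17 41 6
f 38 41 17
f 1 17 13
f 17 6 18
f 13 18 2
f 17 18 13
f 1 13 22
f 13 2 23
f 22 23 8
f 13 23 22
f 1 22 34
f 22 8 37
f 34 37 11
f 22 37 34
f 1 34 38
f 34 11 42
f 38 42 12
f 34 42 38
f 2 18 29
f 18 6 32
f 29 32 10
f 18 32 29
f 6 41 19
f 41 12 40
f 19 40 5
f 41 40 19
f 12 42 39
f 42 11 35
f 39 35 3
f 42 35 39
f 11 37 36
f 37 8 24
f 36 24 7
f 37 24 36
f 8 23 28
f 23 2 25
f 28 25 9
f 23 25 28
f 4 30 16
f 30 10 31
f 16 31 5
f 30 31 16
f 4 16 14
f 16 5 15
f 14 15 3
f 16 15 14
f 4 14 21
f 14 3 20
f 21 20 7
f 14 20 21
f 4 21 26
f 21 7 27
f 26 27 9
f 21 27 26
f 4 26 30
f 26 9 33
f 30 33 10
f 26 33 30
f 5 31 19
f 31 10 32
f 19 32 6
f 31 32 19
f 3 15 39
f 15 5 40
f 39 40 12
f 15 40 39
f 7 20 36
f 20 3 35
f 36 35 11
f 20 35 36
f 9 27 28
f 27 7 24
f 28 24 8
f 27 24 28
f 10 33 29
f 33 9 25
f 29 25 2
f 33 25 29
f 44 43 47
f 44 47 45
f 45 47 48
f 45 48 46
f 47 43 49
f 47 49 48
f 48 49 50
f 48 50 46
f 49 43 51
f 49 51 50
f 50 51 52
f 50 52 46
f 51 43 53
f 51 53 52
f 52 53 54
f 52 54 46
f 53 43 55
f 53 55 54
f 54 55 56
f 54 56 46
f 55 43 57
f 55 57 56
f 56 57 58
f 56 58 46
f 57 43 59
f 57 59 58
f 58 59 60
f 58 60 46
f 59 43 61
f 59 61 60
f 60 61 62
f 60 62 46
f 61 43 63
f 61 63 62
f 62 63 64
f 62 64 46
f 63 43 65
f 63 65 64
f 64 65 66
f 64 66 46
f 65 43 44
f 65 44 66
f 66 44 45
f 66 45 46
f 68 67 71
f 68 71 69
f 69 71 72
f 69 72 70
f 71 67 73
f 71 73 72
f 72 73 74
f 72 74 70
f 73 67 75
f 73 75 74
f 74 75 76
f 74 76 70
f 75 67 77
f 75 77 76
f 76 77 78
f 76 78 70
f 77 67 79
f 77 79 78
f 78 79 80
f 78 80 70
f 79 67 81
f 79 81 80
f 80 81 82
f 80 82 70
f 81 67 83
f 81 83 82
f 82 83 84
f 82 84 70
f 83 67 85
f 83 85 84
f 84 85 86
f 84 86 70
f 85 67 68
f 85 68 86
f 86 68 69
f 86 69 70
f 88 87 90
f 88 90 89
f 90 87 91
f 90 91 89
f 91 87 92
f 91 92 89
f 92 87 93
f 92 93 89
f 93 87 94
f 93 94 89
f 94 87 95
f 94 95 89
f 95 87 96
f 95 96 89
f 96 87 97
f 96 97 89
f 97 87 98
f 97 98 89
f 98 87 99
f 98 99 89
f 99 87 100
f 99 100 89
f 100 87 88
f 100 88 89



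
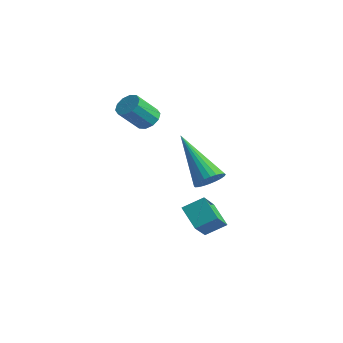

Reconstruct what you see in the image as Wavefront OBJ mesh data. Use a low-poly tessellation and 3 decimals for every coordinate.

v 2.268 -3.007 -3.09
v 2.675 -2.38 -2.663
v 1.84 -2.181 -3.894
v 2.246 -1.554 -3.468
v 3.094 -3.146 -3.672
v 3.5 -2.519 -3.246
v 2.665 -2.32 -4.477
v 3.072 -1.693 -4.05
v -0.287 -2.266 -0.106
v 0.203 -2.222 0.028
v 0.037 -2.991 0.881
v -0.453 -3.034 0.746
v 0.038 -2.007 0.19
v -0.128 -2.776 1.042
v -0.251 -1.891 0.238
v -0.417 -2.66 1.091
v -0.554 -1.918 0.155
v -0.72 -2.687 1.008
v -0.755 -2.078 -0.028
v -0.921 -2.847 0.825
v -0.777 -2.309 -0.241
v -0.943 -3.078 0.612
v -0.612 -2.524 -0.402
v -0.778 -3.293 0.45
v -0.323 -2.64 -0.451
v -0.489 -3.409 0.402
v -0.02 -2.613 -0.368
v -0.186 -3.382 0.485
v 0.181 -2.453 -0.185
v 0.015 -3.222 0.668
v 3.342 -2.733 -1.476
v 3.72 -2.791 -1.053
v 1.758 -2.607 -0.044
v 3.716 -2.57 -1.078
v 3.655 -2.374 -1.162
v 3.546 -2.232 -1.295
v 3.406 -2.167 -1.455
v 3.257 -2.187 -1.619
v 3.12 -2.291 -1.76
v 3.018 -2.462 -1.859
v 2.965 -2.674 -1.899
v 2.969 -2.895 -1.875
v 3.03 -3.092 -1.79
v 3.139 -3.233 -1.658
v 3.279 -3.299 -1.497
v 3.428 -3.278 -1.334
v 3.564 -3.174 -1.192
v 3.667 -3.003 -1.094
f 2 4 1
f 5 2 1
f 1 4 3
f 3 5 1
f 2 8 4
f 6 2 5
f 6 8 2
f 4 8 3
f 7 5 3
f 3 8 7
f 7 6 5
f 8 6 7
f 10 9 13
f 10 13 11
f 11 13 14
f 11 14 12
f 13 9 15
f 13 15 14
f 14 15 16
f 14 16 12
f 15 9 17
f 15 17 16
f 16 17 18
f 16 18 12
f 17 9 19
f 17 19 18
f 18 19 20
f 18 20 12
f 19 9 21
f 19 21 20
f 20 21 22
f 20 22 12
f 21 9 23
f 21 23 22
f 22 23 24
f 22 24 12
f 23 9 25
f 23 25 24
f 24 25 26
f 24 26 12
f 25 9 27
f 25 27 26
f 26 27 28
f 26 28 12
f 27 9 29
f 27 29 28
f 28 29 30
f 28 30 12
f 29 9 10
f 29 10 30
f 30 10 11
f 30 11 12
f 32 31 34
f 32 34 33
f 34 31 35
f 34 35 33
f 35 31 36
f 35 36 33
f 36 31 37
f 36 37 33
f 37 31 38
f 37 38 33
f 38 31 39
f 38 39 33
f 39 31 40
f 39 40 33
f 40 31 41
f 40 41 33
f 41 31 42
f 41 42 33
f 42 31 43
f 42 43 33
f 43 31 44
f 43 44 33
f 44 31 45
f 44 45 33
f 45 31 46
f 45 46 33
f 46 31 47
f 46 47 33
f 47 31 48
f 47 48 33
f 48 31 32
f 48 32 33



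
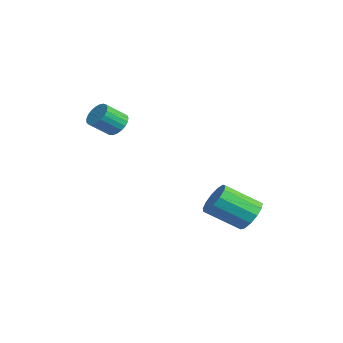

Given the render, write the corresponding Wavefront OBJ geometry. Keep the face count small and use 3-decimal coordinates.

v -0.192 4.56 -2.877
v 0.36 4.818 -2.255
v -0.117 3.298 -1.201
v -0.668 3.04 -1.823
v -0.072 5.025 -2.152
v -0.549 3.506 -1.098
v -0.542 5.085 -2.278
v -1.019 3.565 -1.224
v -0.901 4.978 -2.595
v -1.378 3.458 -1.541
v -1.034 4.738 -3.001
v -1.511 3.218 -1.947
v -0.9 4.442 -3.368
v -1.377 2.922 -2.314
v -0.541 4.183 -3.579
v -1.018 2.663 -2.525
v -0.071 4.044 -3.567
v -0.548 2.524 -2.513
v 0.361 4.068 -3.336
v -0.116 2.549 -2.282
v 0.617 4.249 -2.959
v 0.14 2.729 -1.905
v 0.617 4.529 -2.556
v 0.14 3.009 -1.502
v -2.453 -0.669 2.272
v -2.154 -0.286 2.718
v -2.047 -1.228 3.455
v -2.347 -1.611 3.008
v -2.418 -0.261 2.789
v -2.311 -1.202 3.525
v -2.688 -0.306 2.77
v -2.581 -1.248 3.507
v -2.918 -0.414 2.665
v -2.811 -1.356 3.402
v -3.067 -0.566 2.493
v -2.96 -1.508 3.229
v -3.11 -0.736 2.281
v -3.003 -1.678 3.018
v -3.04 -0.895 2.069
v -2.933 -1.836 2.805
v -2.868 -1.014 1.891
v -2.761 -1.956 2.627
v -2.624 -1.074 1.779
v -2.517 -2.015 2.516
v -2.351 -1.064 1.753
v -2.244 -2.005 2.489
v -2.096 -0.985 1.816
v -1.989 -1.927 2.552
v -1.903 -0.852 1.958
v -1.796 -1.794 2.694
v -1.804 -0.688 2.154
v -1.697 -1.629 2.89
v -1.818 -0.52 2.371
v -1.711 -1.461 3.107
v -1.942 -0.378 2.57
v -1.835 -1.319 3.307
f 2 1 5
f 2 5 3
f 3 5 6
f 3 6 4
f 5 1 7
f 5 7 6
f 6 7 8
f 6 8 4
f 7 1 9
f 7 9 8
f 8 9 10
f 8 10 4
f 9 1 11
f 9 11 10
f 10 11 12
f 10 12 4
f 11 1 13
f 11 13 12
f 12 13 14
f 12 14 4
f 13 1 15
f 13 15 14
f 14 15 16
f 14 16 4
f 15 1 17
f 15 17 16
f 16 17 18
f 16 18 4
f 17 1 19
f 17 19 18
f 18 19 20
f 18 20 4
f 19 1 21
f 19 21 20
f 20 21 22
f 20 22 4
f 21 1 23
f 21 23 22
f 22 23 24
f 22 24 4
f 23 1 2
f 23 2 24
f 24 2 3
f 24 3 4
f 26 25 29
f 26 29 27
f 27 29 30
f 27 30 28
f 29 25 31
f 29 31 30
f 30 31 32
f 30 32 28
f 31 25 33
f 31 33 32
f 32 33 34
f 32 34 28
f 33 25 35
f 33 35 34
f 34 35 36
f 34 36 28
f 35 25 37
f 35 37 36
f 36 37 38
f 36 38 28
f 37 25 39
f 37 39 38
f 38 39 40
f 38 40 28
f 39 25 41
f 39 41 40
f 40 41 42
f 40 42 28
f 41 25 43
f 41 43 42
f 42 43 44
f 42 44 28
f 43 25 45
f 43 45 44
f 44 45 46
f 44 46 28
f 45 25 47
f 45 47 46
f 46 47 48
f 46 48 28
f 47 25 49
f 47 49 48
f 48 49 50
f 48 50 28
f 49 25 51
f 49 51 50
f 50 51 52
f 50 52 28
f 51 25 53
f 51 53 52
f 52 53 54
f 52 54 28
f 53 25 55
f 53 55 54
f 54 55 56
f 54 56 28
f 55 25 26
f 55 26 56
f 56 26 27
f 56 27 28

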